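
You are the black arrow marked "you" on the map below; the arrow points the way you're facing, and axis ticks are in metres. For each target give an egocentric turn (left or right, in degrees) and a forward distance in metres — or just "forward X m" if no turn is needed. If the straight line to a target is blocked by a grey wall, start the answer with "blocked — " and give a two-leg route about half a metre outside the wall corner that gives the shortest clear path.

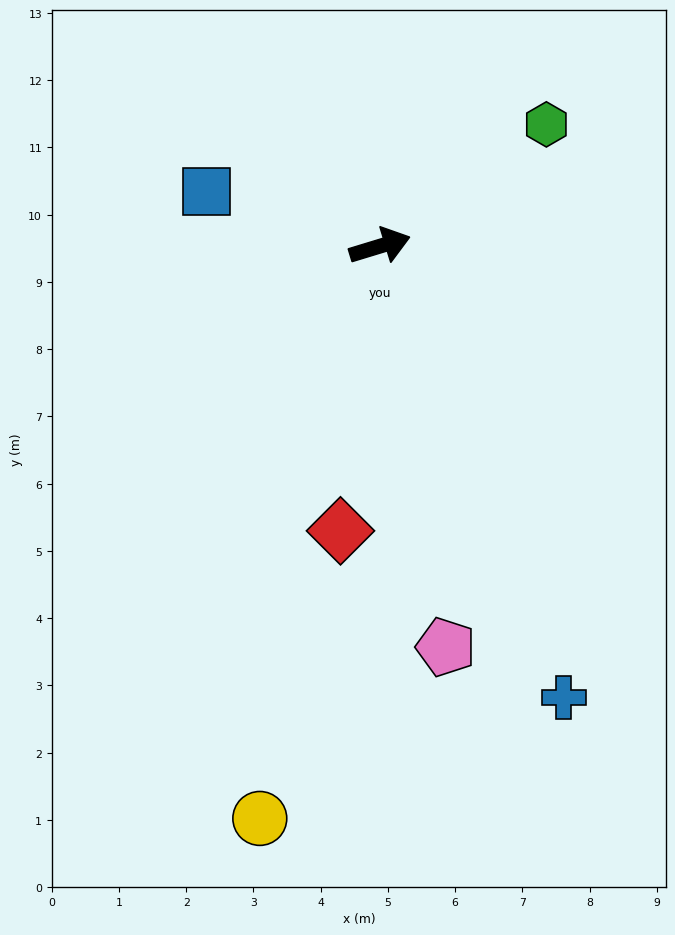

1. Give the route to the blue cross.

turn right 85°, forward 7.2 m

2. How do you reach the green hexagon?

turn left 19°, forward 3.1 m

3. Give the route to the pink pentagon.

turn right 98°, forward 6.0 m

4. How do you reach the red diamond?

turn right 115°, forward 4.3 m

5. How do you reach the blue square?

turn left 146°, forward 2.7 m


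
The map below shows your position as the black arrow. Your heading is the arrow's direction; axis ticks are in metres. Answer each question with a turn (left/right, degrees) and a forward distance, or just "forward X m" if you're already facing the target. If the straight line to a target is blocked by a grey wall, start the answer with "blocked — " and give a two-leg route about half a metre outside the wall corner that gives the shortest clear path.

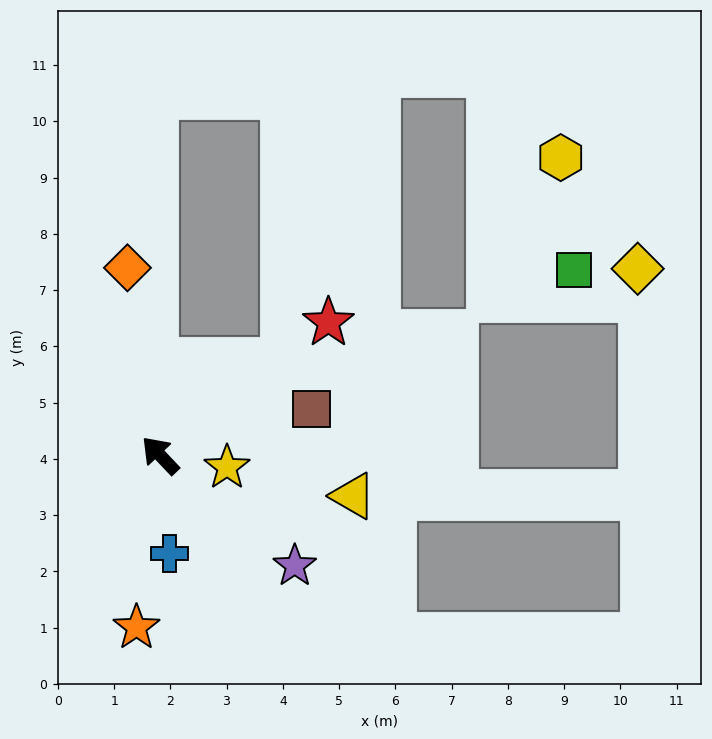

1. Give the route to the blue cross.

turn left 142°, forward 1.8 m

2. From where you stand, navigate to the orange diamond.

turn right 34°, forward 3.4 m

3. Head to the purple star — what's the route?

turn right 173°, forward 3.1 m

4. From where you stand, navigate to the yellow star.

turn right 144°, forward 1.2 m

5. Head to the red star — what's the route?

turn right 95°, forward 3.8 m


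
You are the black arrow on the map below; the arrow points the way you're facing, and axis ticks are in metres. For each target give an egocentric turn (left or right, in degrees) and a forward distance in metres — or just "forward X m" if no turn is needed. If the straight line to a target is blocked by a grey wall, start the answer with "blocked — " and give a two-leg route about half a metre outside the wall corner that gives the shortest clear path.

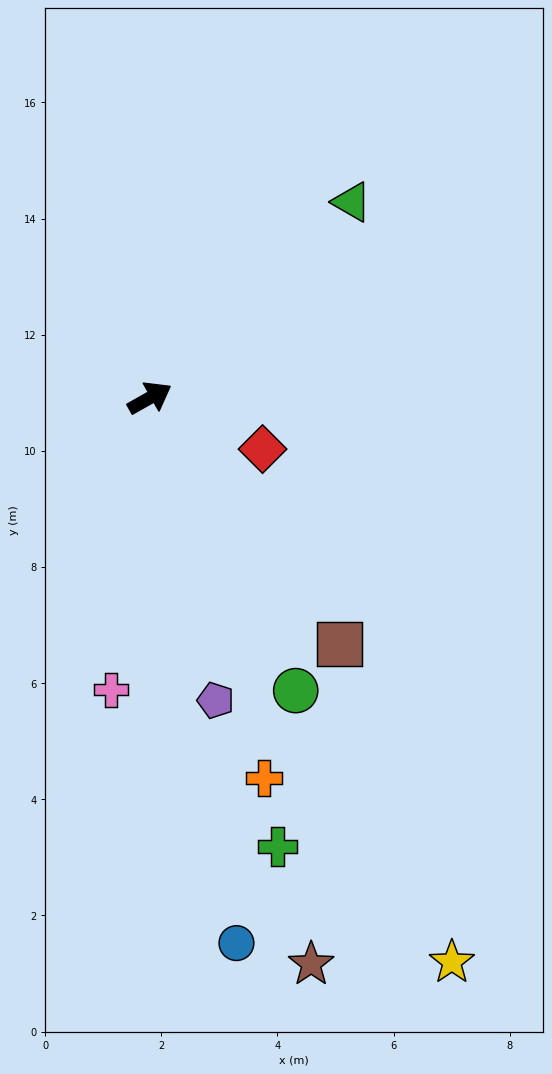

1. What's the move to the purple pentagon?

turn right 107°, forward 5.3 m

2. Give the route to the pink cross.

turn right 127°, forward 5.1 m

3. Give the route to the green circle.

turn right 93°, forward 5.6 m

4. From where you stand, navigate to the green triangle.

turn left 15°, forward 4.8 m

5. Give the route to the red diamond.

turn right 54°, forward 2.1 m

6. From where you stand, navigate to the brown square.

turn right 82°, forward 5.4 m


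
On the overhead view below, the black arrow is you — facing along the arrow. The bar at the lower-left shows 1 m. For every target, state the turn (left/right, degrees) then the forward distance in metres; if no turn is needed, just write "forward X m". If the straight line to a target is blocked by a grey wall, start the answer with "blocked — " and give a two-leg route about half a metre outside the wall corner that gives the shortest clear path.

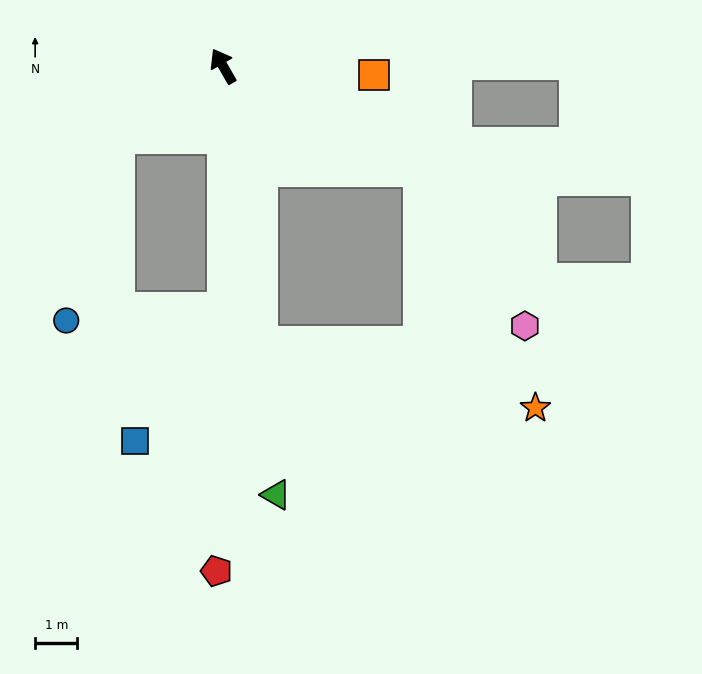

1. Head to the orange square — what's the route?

turn right 123°, forward 3.6 m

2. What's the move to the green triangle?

turn left 157°, forward 10.2 m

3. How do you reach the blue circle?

blocked — turn left 94°, forward 3.0 m, then turn left 41°, forward 4.5 m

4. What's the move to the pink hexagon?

blocked — turn right 147°, forward 5.3 m, then turn right 29°, forward 4.5 m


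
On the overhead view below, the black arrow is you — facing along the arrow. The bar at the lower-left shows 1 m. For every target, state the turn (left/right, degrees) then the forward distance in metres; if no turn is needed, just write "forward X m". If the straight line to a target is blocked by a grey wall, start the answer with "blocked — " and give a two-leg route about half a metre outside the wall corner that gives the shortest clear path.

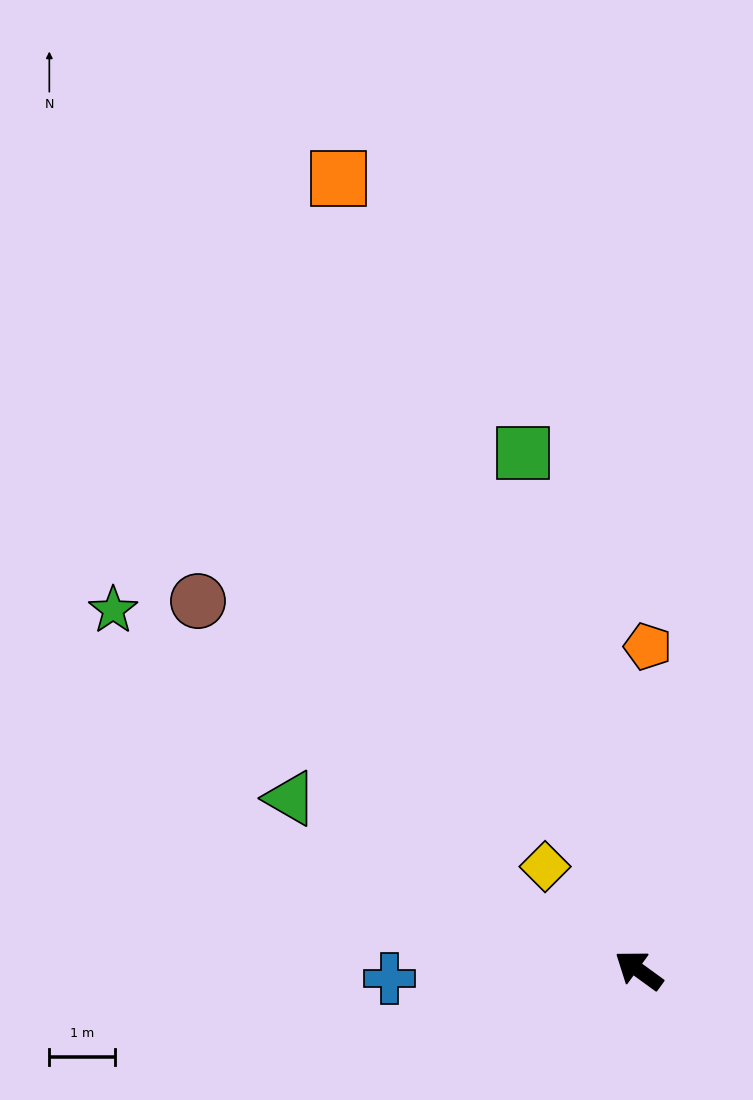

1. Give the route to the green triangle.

turn left 10°, forward 5.9 m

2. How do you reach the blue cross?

turn left 38°, forward 3.8 m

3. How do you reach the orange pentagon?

turn right 56°, forward 5.0 m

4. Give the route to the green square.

turn right 41°, forward 8.1 m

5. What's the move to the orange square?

turn right 33°, forward 13.0 m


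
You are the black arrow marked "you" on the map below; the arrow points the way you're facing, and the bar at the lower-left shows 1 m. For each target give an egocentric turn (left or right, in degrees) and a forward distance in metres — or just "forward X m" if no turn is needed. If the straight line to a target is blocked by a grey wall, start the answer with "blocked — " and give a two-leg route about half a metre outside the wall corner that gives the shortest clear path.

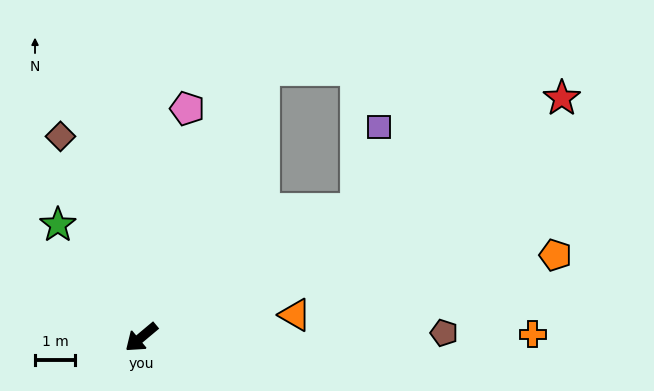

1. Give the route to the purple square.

blocked — turn left 171°, forward 6.3 m, then turn left 44°, forward 2.1 m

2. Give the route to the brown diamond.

turn right 108°, forward 5.4 m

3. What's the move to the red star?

turn left 170°, forward 12.1 m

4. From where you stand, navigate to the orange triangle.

turn left 148°, forward 3.9 m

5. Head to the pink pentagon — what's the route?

turn right 141°, forward 5.9 m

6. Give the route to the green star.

turn right 93°, forward 3.5 m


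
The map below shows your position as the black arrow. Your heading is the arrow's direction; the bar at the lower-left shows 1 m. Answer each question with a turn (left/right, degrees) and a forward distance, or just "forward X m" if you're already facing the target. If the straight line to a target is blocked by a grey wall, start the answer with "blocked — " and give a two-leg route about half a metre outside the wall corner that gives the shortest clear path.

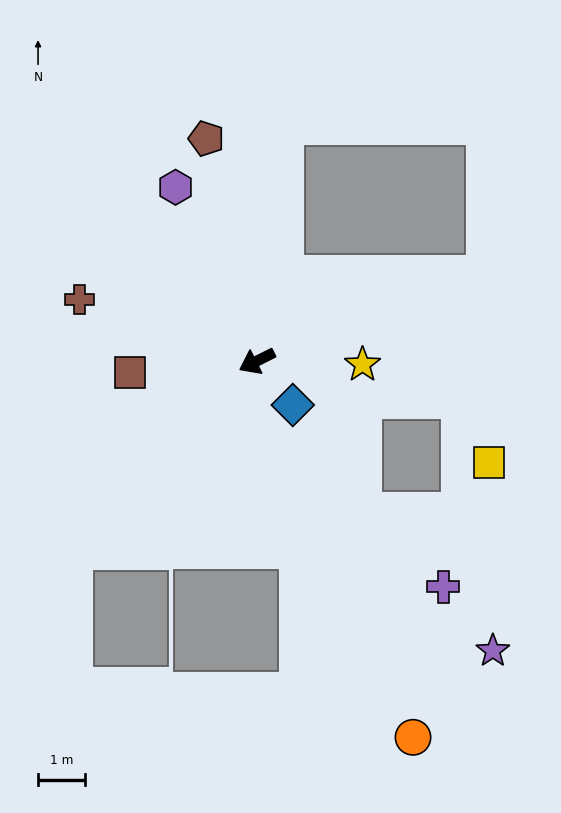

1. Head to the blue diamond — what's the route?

turn left 103°, forward 1.2 m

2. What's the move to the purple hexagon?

turn right 92°, forward 4.1 m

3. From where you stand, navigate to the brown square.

turn right 22°, forward 2.7 m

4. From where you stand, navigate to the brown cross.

turn right 46°, forward 4.0 m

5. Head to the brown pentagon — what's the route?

turn right 104°, forward 4.8 m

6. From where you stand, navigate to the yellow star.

turn left 151°, forward 2.2 m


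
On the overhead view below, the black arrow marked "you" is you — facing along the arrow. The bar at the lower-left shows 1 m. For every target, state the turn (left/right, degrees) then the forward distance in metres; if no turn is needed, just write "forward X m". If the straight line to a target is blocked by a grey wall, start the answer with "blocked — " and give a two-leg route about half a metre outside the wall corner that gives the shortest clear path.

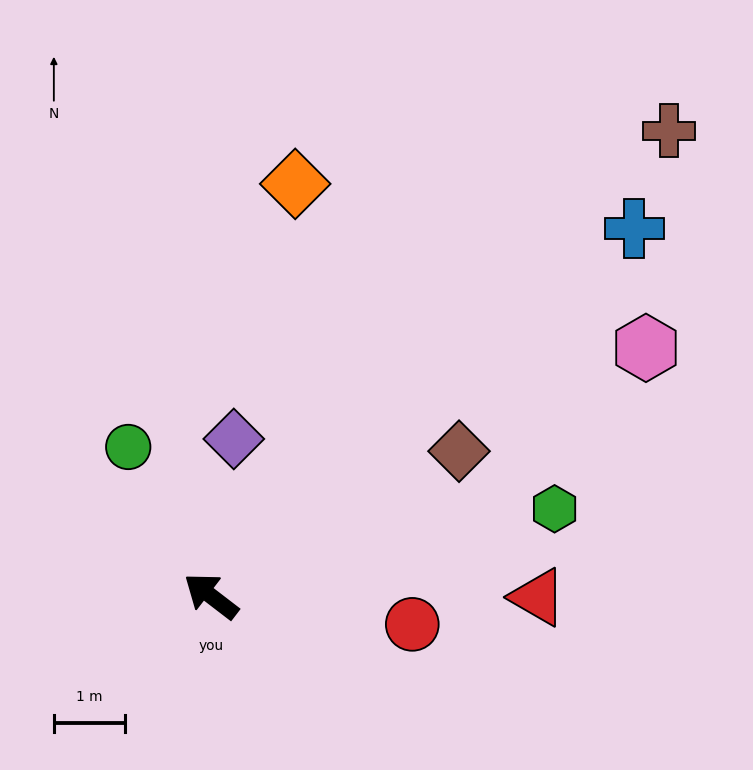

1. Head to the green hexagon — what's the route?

turn right 128°, forward 5.0 m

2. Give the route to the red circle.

turn right 151°, forward 2.8 m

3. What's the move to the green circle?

turn right 23°, forward 2.4 m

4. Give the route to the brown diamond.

turn right 112°, forward 4.0 m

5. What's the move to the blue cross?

turn right 102°, forward 7.9 m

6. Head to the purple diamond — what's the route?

turn right 61°, forward 2.2 m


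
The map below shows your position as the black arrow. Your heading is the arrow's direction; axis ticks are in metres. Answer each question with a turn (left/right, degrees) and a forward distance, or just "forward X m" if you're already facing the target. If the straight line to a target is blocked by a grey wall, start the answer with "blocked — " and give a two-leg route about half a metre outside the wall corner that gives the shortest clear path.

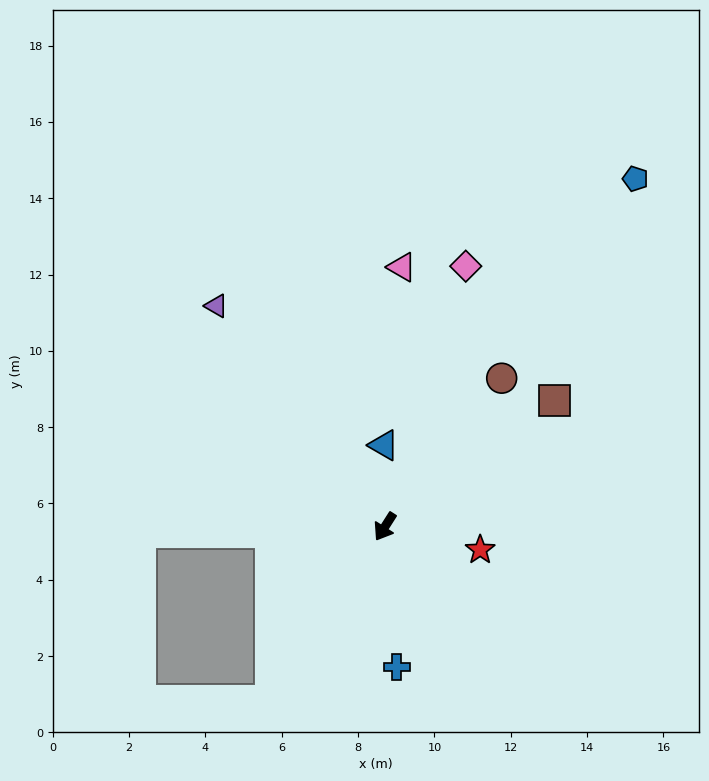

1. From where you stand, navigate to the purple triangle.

turn right 110°, forward 7.3 m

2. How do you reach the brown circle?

turn left 174°, forward 4.9 m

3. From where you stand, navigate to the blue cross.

turn left 37°, forward 3.7 m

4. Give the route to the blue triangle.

turn right 147°, forward 2.1 m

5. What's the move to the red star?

turn left 109°, forward 2.6 m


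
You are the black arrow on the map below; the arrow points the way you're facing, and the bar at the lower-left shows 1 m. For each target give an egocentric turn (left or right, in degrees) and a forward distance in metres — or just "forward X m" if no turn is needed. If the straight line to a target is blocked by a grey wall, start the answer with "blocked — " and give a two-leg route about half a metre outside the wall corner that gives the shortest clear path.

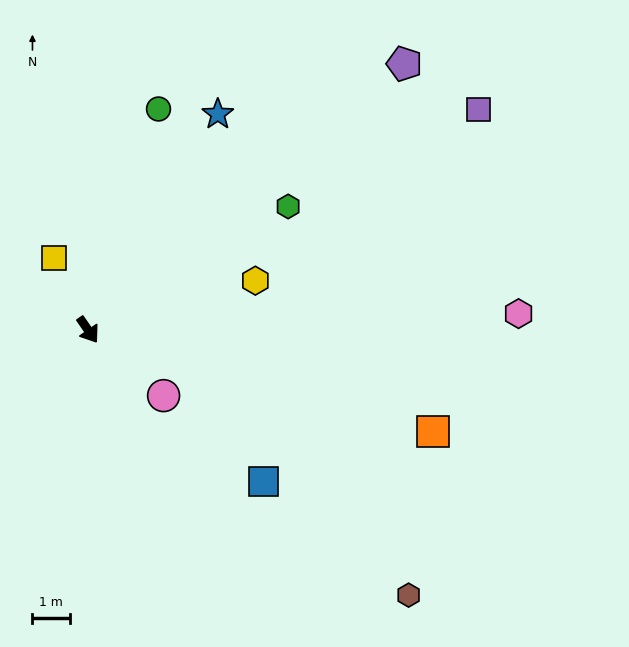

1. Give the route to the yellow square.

turn left 171°, forward 2.1 m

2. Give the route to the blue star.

turn left 114°, forward 6.7 m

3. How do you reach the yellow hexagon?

turn left 72°, forward 4.6 m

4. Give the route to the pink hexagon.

turn left 58°, forward 11.5 m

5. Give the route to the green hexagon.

turn left 87°, forward 6.3 m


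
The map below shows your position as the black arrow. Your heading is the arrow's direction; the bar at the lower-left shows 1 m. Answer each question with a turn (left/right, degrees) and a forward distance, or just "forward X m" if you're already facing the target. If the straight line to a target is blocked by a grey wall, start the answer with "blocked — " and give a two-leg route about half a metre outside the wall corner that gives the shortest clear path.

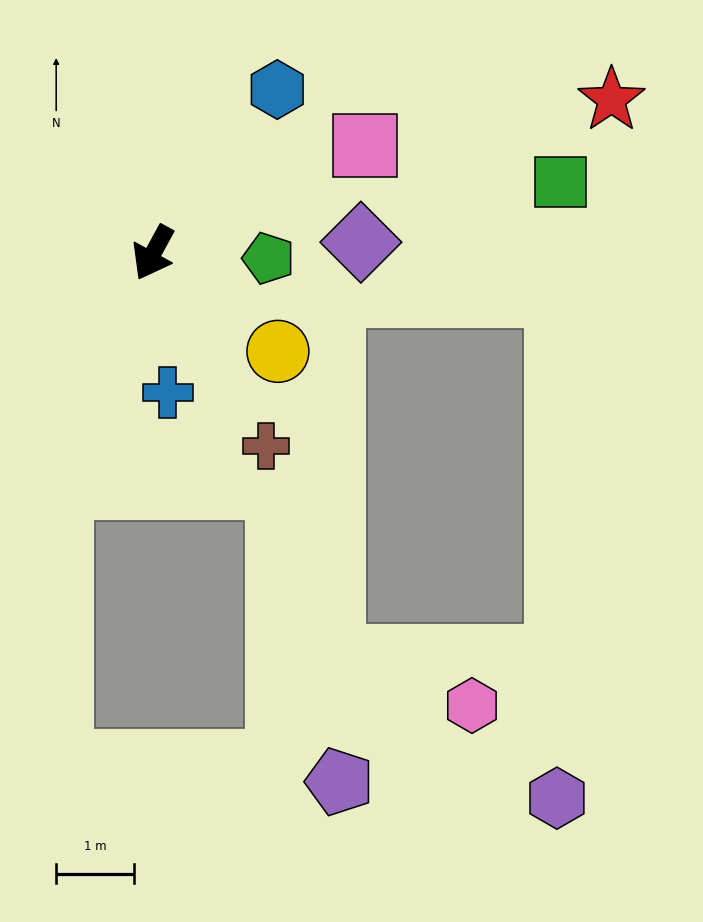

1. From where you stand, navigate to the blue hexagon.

turn left 171°, forward 2.6 m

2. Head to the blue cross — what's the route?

turn left 35°, forward 1.8 m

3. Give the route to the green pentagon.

turn left 116°, forward 1.5 m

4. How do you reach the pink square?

turn left 146°, forward 3.0 m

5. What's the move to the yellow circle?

turn left 80°, forward 2.0 m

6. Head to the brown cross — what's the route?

turn left 59°, forward 2.9 m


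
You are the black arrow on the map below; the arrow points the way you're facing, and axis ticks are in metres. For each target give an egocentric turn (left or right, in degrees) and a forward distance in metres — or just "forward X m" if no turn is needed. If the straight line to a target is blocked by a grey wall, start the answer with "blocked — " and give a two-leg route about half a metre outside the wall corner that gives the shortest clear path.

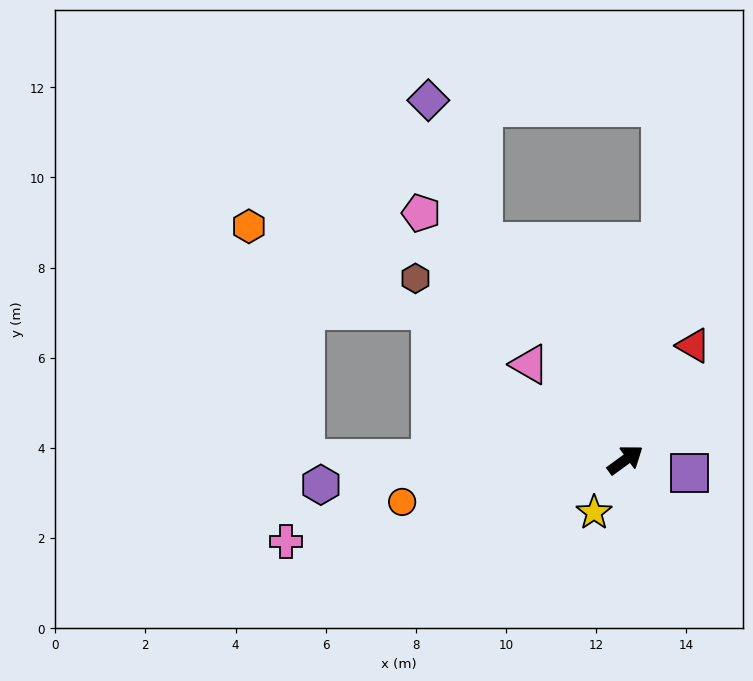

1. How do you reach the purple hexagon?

turn left 149°, forward 6.8 m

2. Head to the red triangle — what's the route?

turn left 23°, forward 3.0 m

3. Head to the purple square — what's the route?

turn right 48°, forward 1.5 m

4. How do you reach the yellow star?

turn right 157°, forward 1.4 m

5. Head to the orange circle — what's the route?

turn left 155°, forward 5.0 m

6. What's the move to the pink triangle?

turn left 99°, forward 3.0 m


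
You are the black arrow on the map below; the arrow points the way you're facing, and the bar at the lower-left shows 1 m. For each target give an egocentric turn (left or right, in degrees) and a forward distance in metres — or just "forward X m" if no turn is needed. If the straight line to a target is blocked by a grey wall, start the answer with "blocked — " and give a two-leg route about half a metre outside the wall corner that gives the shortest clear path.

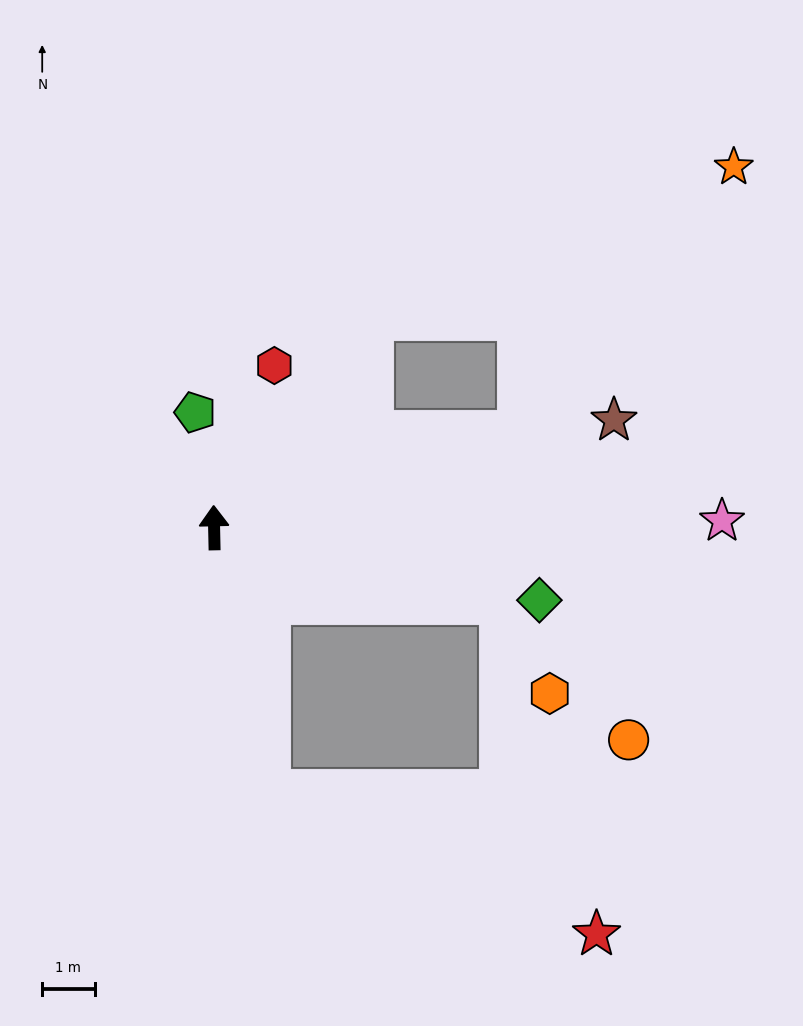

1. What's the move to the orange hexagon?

blocked — turn right 106°, forward 5.7 m, then turn right 48°, forward 2.0 m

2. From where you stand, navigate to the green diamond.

turn right 104°, forward 6.4 m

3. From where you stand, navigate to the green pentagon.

turn left 8°, forward 2.2 m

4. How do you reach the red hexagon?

turn right 22°, forward 3.3 m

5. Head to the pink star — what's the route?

turn right 90°, forward 9.7 m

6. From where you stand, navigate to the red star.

blocked — turn right 170°, forward 5.2 m, then turn left 55°, forward 6.8 m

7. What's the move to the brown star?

turn right 76°, forward 7.9 m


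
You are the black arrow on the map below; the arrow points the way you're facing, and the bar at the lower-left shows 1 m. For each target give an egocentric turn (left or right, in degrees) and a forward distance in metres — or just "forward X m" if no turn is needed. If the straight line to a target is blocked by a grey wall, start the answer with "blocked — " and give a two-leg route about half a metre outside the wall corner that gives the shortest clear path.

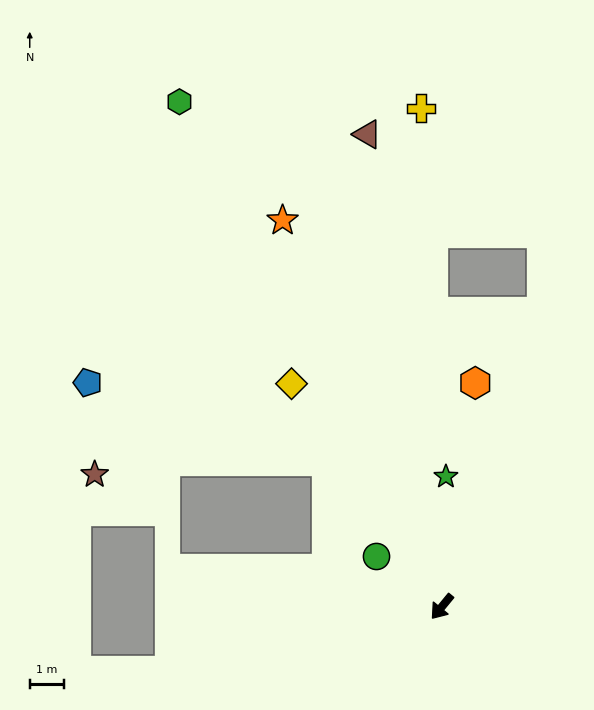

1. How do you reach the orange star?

turn right 118°, forward 12.1 m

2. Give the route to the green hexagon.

turn right 113°, forward 16.4 m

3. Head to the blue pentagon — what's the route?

blocked — turn right 102°, forward 5.4 m, then turn left 33°, forward 7.3 m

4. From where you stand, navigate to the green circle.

turn right 88°, forward 2.4 m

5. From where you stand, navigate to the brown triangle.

turn right 132°, forward 13.8 m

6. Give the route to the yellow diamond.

turn right 107°, forward 7.8 m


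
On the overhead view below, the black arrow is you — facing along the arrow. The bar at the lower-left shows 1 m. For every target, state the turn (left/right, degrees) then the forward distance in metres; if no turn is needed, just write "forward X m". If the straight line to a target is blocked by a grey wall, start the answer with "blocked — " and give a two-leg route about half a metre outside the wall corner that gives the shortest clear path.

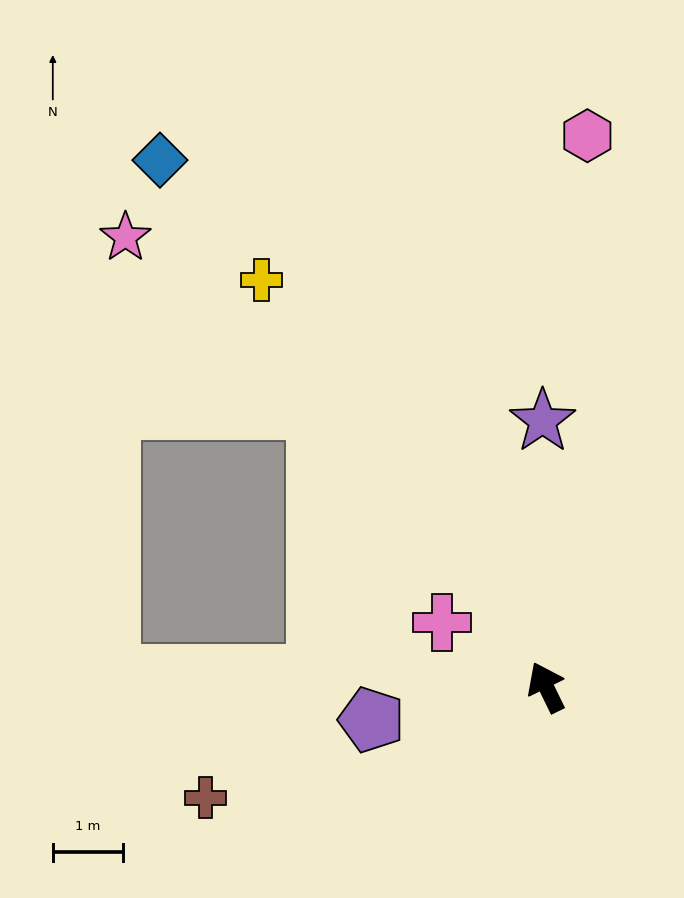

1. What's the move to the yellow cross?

turn left 9°, forward 7.1 m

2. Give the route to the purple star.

turn right 25°, forward 3.8 m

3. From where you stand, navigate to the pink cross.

turn left 32°, forward 1.7 m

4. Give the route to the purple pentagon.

turn left 75°, forward 2.5 m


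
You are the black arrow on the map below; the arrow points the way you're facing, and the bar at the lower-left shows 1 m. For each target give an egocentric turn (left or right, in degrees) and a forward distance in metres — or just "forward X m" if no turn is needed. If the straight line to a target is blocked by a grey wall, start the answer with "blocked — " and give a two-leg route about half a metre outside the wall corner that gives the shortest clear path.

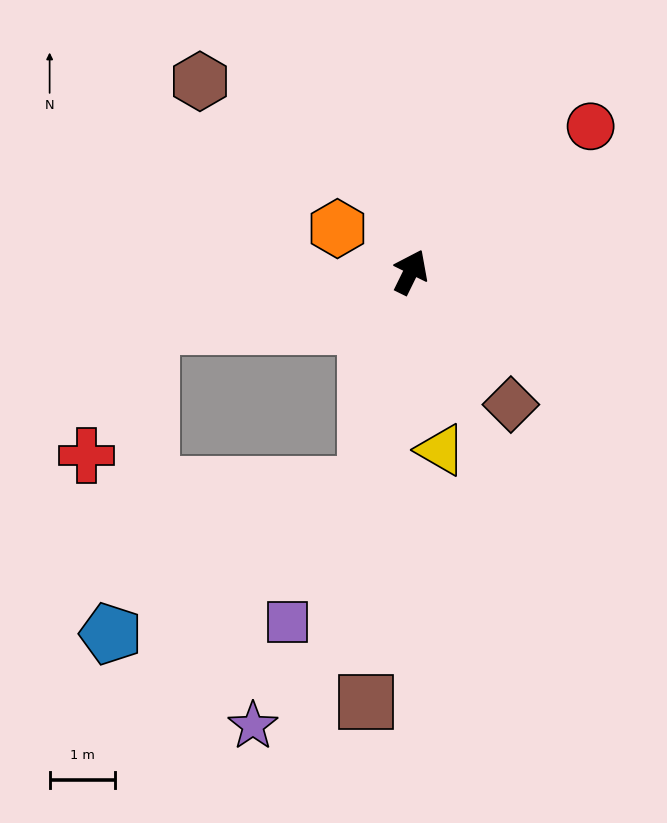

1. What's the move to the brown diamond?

turn right 117°, forward 2.5 m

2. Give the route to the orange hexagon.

turn left 86°, forward 1.3 m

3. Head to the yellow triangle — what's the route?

turn right 144°, forward 2.8 m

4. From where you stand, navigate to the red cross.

blocked — turn left 128°, forward 4.0 m, then turn left 51°, forward 2.2 m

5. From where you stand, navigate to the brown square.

turn right 160°, forward 6.6 m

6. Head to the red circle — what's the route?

turn right 25°, forward 3.5 m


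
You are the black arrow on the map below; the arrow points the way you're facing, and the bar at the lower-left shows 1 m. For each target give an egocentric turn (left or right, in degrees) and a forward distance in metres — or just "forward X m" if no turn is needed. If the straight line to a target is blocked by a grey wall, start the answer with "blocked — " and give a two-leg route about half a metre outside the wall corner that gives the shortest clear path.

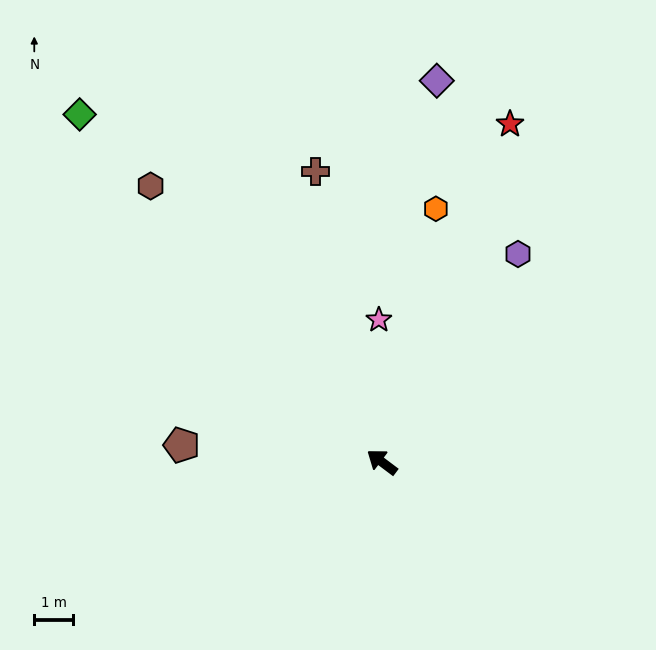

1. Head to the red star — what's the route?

turn right 74°, forward 9.3 m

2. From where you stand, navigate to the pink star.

turn right 52°, forward 3.6 m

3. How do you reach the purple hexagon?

turn right 86°, forward 6.4 m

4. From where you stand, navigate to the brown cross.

turn right 40°, forward 7.6 m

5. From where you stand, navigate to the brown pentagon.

turn left 32°, forward 5.1 m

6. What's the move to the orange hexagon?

turn right 65°, forward 6.6 m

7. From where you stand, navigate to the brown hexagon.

turn right 13°, forward 9.2 m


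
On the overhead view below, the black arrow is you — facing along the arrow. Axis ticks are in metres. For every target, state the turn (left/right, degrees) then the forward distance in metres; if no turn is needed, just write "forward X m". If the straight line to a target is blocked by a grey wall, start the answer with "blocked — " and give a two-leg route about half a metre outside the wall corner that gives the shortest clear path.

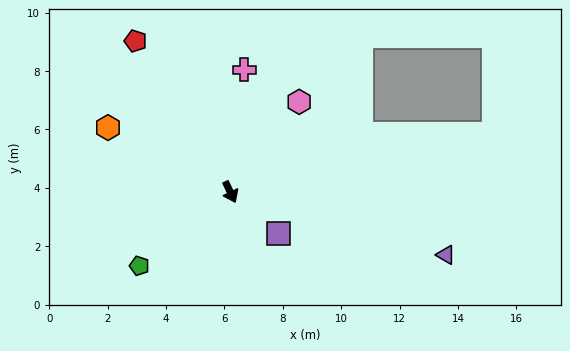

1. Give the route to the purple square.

turn left 23°, forward 2.2 m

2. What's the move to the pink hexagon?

turn left 117°, forward 3.9 m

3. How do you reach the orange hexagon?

turn right 143°, forward 4.7 m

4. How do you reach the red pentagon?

turn right 173°, forward 6.1 m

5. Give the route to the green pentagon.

turn right 76°, forward 4.0 m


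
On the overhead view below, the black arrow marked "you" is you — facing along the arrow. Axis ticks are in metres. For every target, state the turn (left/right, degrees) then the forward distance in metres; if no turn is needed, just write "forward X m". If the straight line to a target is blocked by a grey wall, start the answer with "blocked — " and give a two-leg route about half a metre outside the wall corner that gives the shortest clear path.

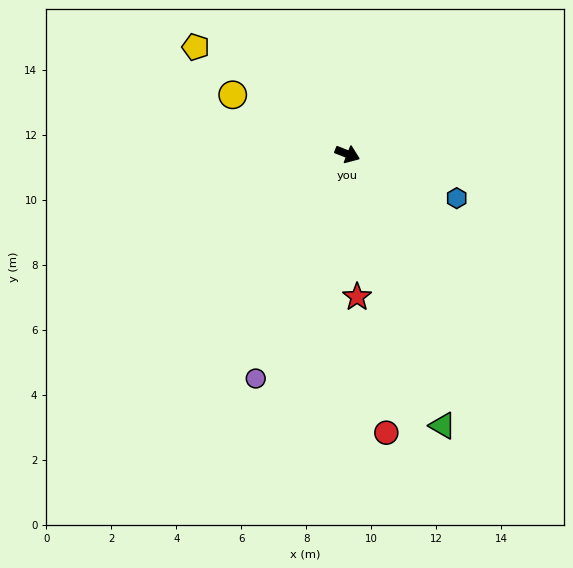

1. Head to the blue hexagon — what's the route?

forward 3.6 m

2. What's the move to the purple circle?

turn right 91°, forward 7.5 m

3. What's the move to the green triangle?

turn right 49°, forward 8.8 m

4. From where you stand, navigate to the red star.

turn right 65°, forward 4.4 m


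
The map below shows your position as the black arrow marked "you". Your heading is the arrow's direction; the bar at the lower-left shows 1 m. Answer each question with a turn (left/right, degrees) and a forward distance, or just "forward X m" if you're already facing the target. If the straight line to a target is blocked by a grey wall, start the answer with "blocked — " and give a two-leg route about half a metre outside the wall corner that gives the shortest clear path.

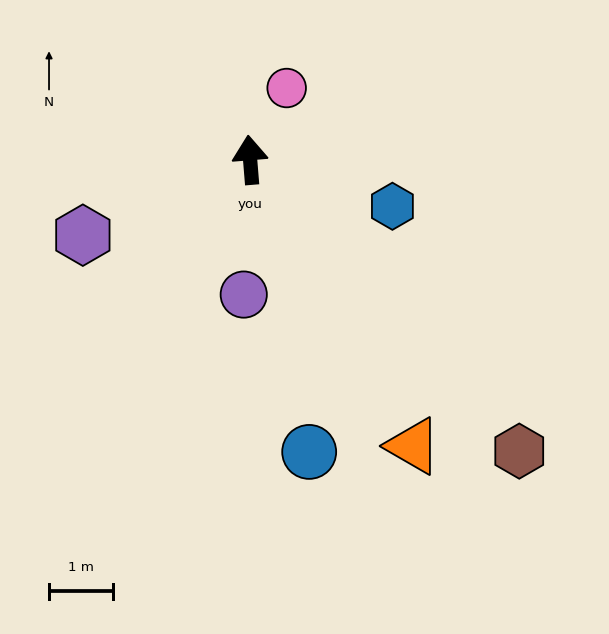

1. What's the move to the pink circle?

turn right 32°, forward 1.3 m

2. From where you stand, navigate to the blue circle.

turn right 173°, forward 4.7 m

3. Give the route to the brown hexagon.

turn right 142°, forward 6.2 m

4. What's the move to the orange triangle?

turn right 155°, forward 5.2 m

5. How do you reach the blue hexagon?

turn right 113°, forward 2.3 m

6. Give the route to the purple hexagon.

turn left 110°, forward 2.9 m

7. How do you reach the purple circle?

turn left 173°, forward 2.1 m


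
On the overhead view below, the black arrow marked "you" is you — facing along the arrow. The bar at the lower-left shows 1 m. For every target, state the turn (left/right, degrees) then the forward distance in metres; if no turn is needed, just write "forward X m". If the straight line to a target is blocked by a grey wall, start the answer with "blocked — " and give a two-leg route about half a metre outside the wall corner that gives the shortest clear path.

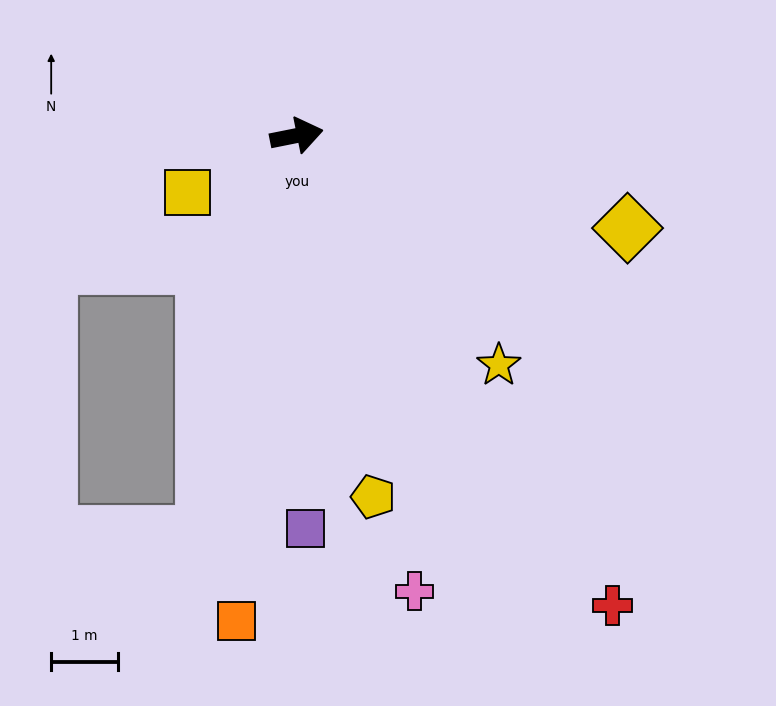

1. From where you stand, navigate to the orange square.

turn right 108°, forward 7.3 m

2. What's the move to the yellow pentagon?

turn right 89°, forward 5.5 m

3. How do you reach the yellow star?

turn right 60°, forward 4.6 m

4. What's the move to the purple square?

turn right 100°, forward 5.9 m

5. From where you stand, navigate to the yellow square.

turn right 164°, forward 1.8 m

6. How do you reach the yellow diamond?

turn right 27°, forward 5.1 m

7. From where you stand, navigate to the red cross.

turn right 67°, forward 8.5 m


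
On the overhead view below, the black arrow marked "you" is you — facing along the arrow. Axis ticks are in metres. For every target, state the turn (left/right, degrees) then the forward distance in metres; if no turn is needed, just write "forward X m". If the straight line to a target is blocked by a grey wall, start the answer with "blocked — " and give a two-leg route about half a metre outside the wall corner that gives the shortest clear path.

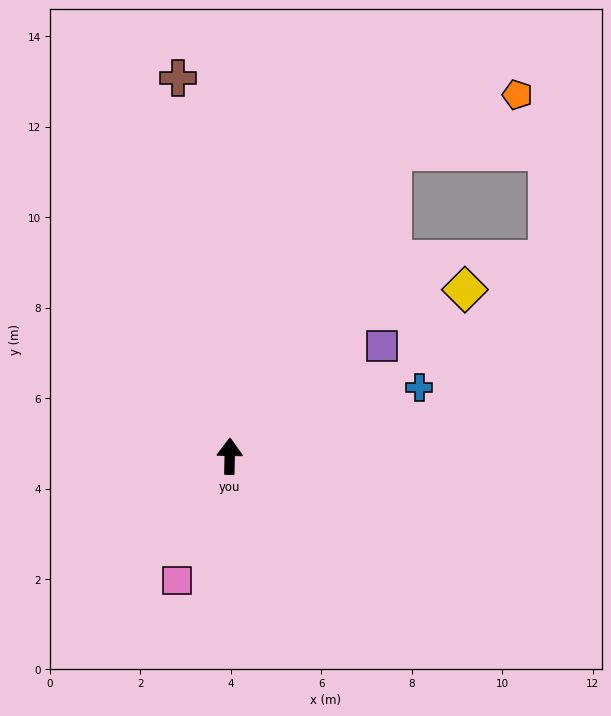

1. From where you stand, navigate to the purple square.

turn right 53°, forward 4.2 m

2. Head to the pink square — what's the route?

turn left 158°, forward 3.0 m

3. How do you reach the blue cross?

turn right 69°, forward 4.5 m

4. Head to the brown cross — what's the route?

turn left 9°, forward 8.4 m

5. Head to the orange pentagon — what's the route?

blocked — turn right 27°, forward 7.6 m, then turn right 37°, forward 3.0 m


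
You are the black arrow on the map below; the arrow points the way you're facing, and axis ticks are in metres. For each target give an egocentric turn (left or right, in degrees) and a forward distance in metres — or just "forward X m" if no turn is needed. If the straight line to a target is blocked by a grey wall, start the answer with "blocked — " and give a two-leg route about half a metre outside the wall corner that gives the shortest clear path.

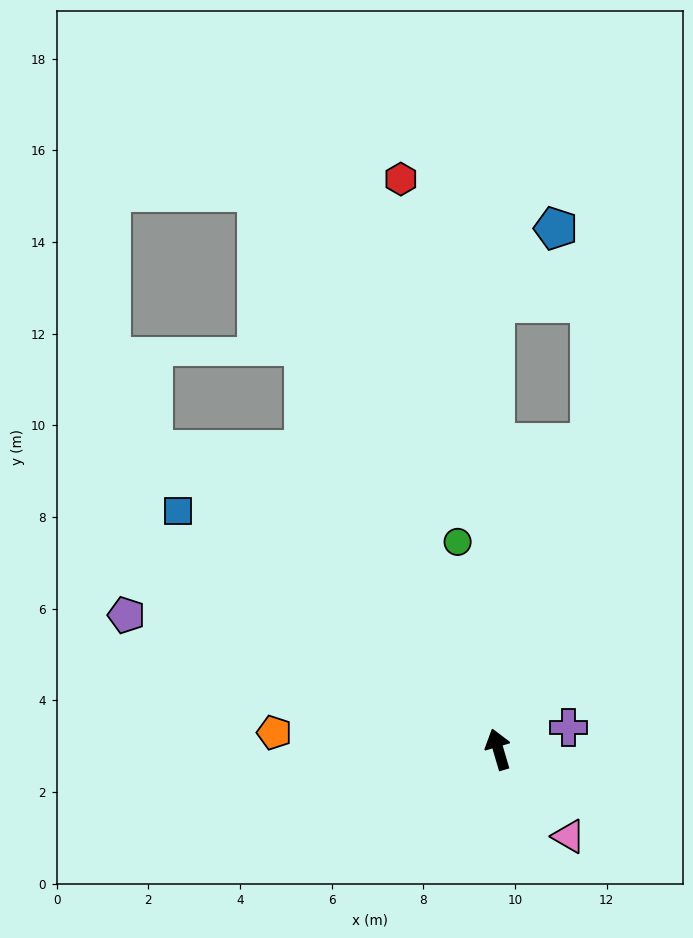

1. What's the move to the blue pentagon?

blocked — turn right 16°, forward 9.7 m, then turn right 39°, forward 2.1 m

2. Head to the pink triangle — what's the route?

turn right 157°, forward 2.4 m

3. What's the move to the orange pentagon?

turn left 69°, forward 4.9 m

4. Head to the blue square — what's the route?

turn left 37°, forward 8.7 m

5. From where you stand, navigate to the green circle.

turn right 5°, forward 4.6 m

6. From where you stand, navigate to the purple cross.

turn right 89°, forward 1.6 m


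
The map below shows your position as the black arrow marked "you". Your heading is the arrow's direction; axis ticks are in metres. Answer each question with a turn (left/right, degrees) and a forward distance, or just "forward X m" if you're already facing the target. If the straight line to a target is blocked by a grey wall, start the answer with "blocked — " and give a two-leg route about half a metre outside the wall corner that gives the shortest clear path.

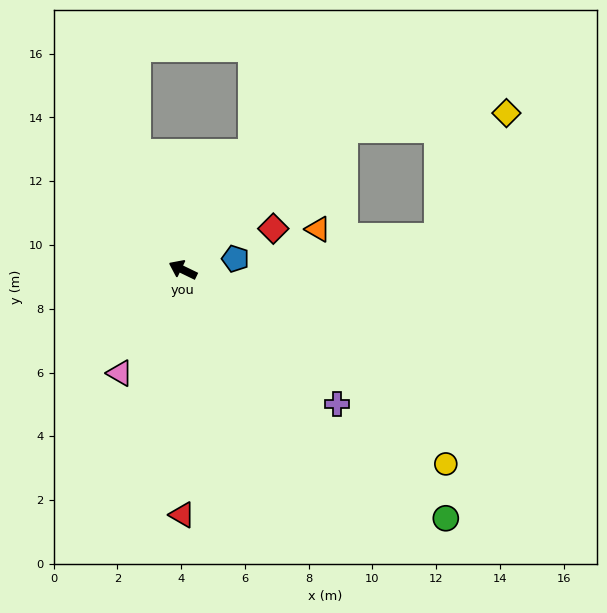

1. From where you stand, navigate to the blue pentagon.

turn right 142°, forward 1.7 m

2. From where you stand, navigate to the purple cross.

turn left 165°, forward 6.4 m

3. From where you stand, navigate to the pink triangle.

turn left 84°, forward 3.8 m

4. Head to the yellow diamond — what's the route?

blocked — turn right 113°, forward 6.7 m, then turn right 35°, forward 5.1 m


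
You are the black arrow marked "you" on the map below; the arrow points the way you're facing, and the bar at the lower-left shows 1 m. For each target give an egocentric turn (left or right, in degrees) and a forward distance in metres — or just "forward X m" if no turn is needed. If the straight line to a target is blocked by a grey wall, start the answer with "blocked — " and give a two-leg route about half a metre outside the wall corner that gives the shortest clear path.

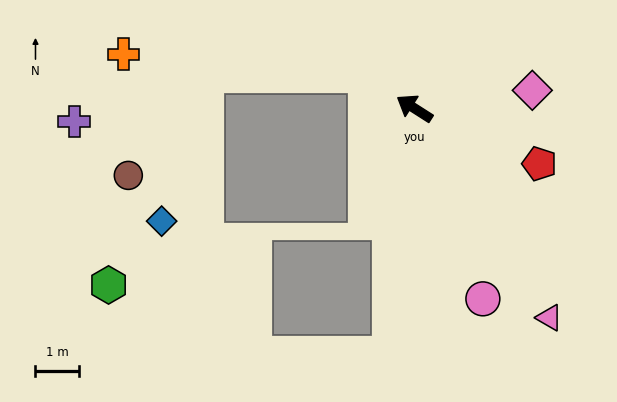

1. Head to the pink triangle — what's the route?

turn left 155°, forward 5.7 m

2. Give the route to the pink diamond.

turn right 139°, forward 2.7 m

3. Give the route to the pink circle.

turn left 142°, forward 4.6 m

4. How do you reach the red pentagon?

turn right 171°, forward 3.1 m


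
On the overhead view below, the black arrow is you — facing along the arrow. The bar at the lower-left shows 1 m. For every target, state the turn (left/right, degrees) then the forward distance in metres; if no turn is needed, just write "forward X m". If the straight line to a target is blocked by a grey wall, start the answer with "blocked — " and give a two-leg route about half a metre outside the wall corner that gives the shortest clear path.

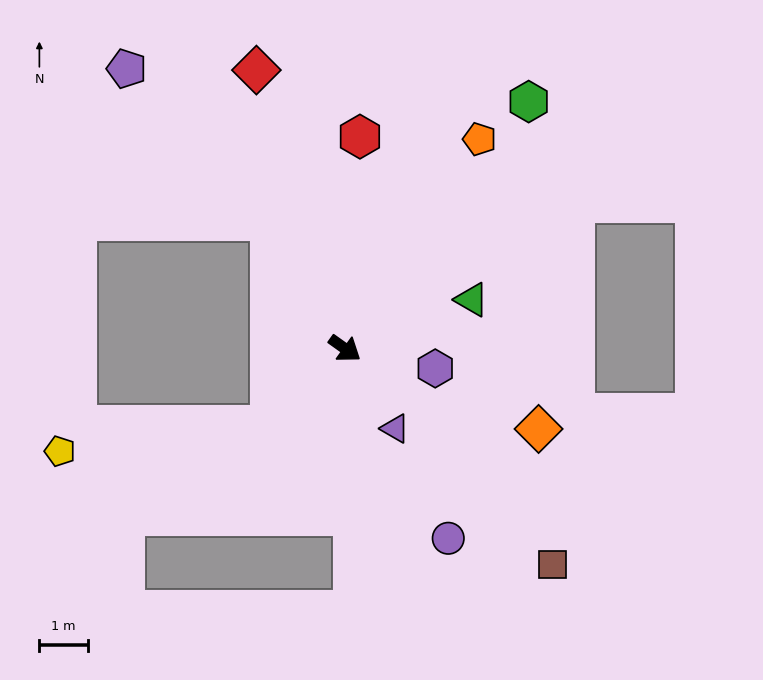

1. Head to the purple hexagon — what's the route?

turn left 23°, forward 1.9 m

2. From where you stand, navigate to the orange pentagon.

turn left 93°, forward 5.1 m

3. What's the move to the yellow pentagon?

blocked — turn right 98°, forward 2.2 m, then turn right 40°, forward 4.4 m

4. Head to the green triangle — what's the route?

turn left 57°, forward 2.8 m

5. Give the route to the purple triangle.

turn right 22°, forward 1.9 m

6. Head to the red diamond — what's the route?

turn left 143°, forward 6.0 m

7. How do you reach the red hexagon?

turn left 121°, forward 4.4 m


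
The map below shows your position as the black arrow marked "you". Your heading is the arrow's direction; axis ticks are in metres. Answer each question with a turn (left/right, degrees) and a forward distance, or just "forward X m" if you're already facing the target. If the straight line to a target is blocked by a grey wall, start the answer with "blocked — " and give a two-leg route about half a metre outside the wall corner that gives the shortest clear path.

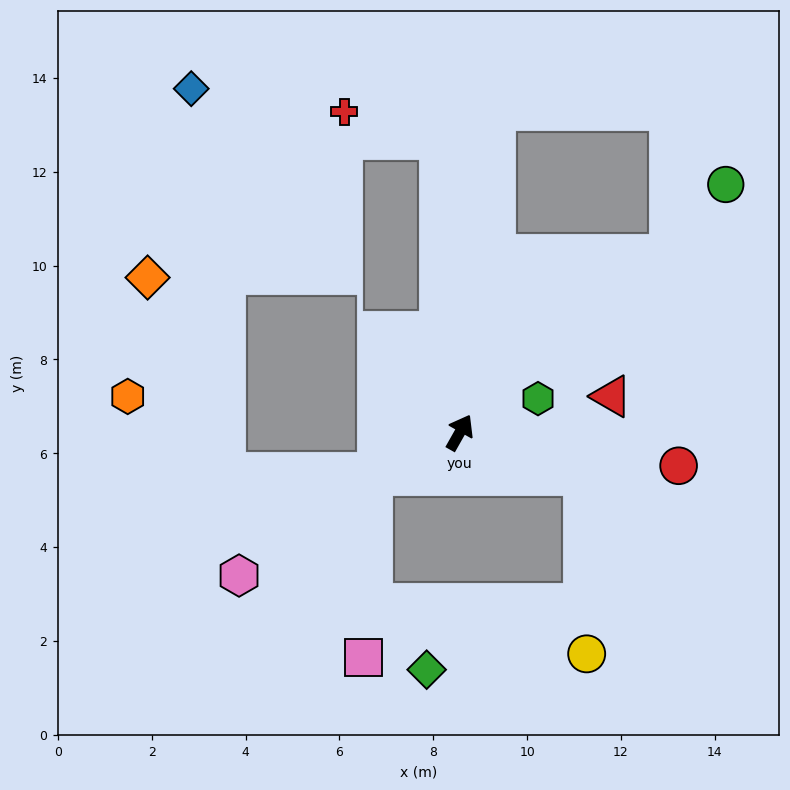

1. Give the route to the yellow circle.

blocked — turn right 80°, forward 2.8 m, then turn right 69°, forward 3.8 m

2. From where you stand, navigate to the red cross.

blocked — turn left 34°, forward 6.3 m, then turn left 69°, forward 2.1 m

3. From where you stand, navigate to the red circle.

turn right 69°, forward 4.7 m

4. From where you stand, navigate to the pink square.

blocked — turn left 146°, forward 2.1 m, then turn left 60°, forward 3.9 m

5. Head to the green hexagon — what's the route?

turn right 37°, forward 1.8 m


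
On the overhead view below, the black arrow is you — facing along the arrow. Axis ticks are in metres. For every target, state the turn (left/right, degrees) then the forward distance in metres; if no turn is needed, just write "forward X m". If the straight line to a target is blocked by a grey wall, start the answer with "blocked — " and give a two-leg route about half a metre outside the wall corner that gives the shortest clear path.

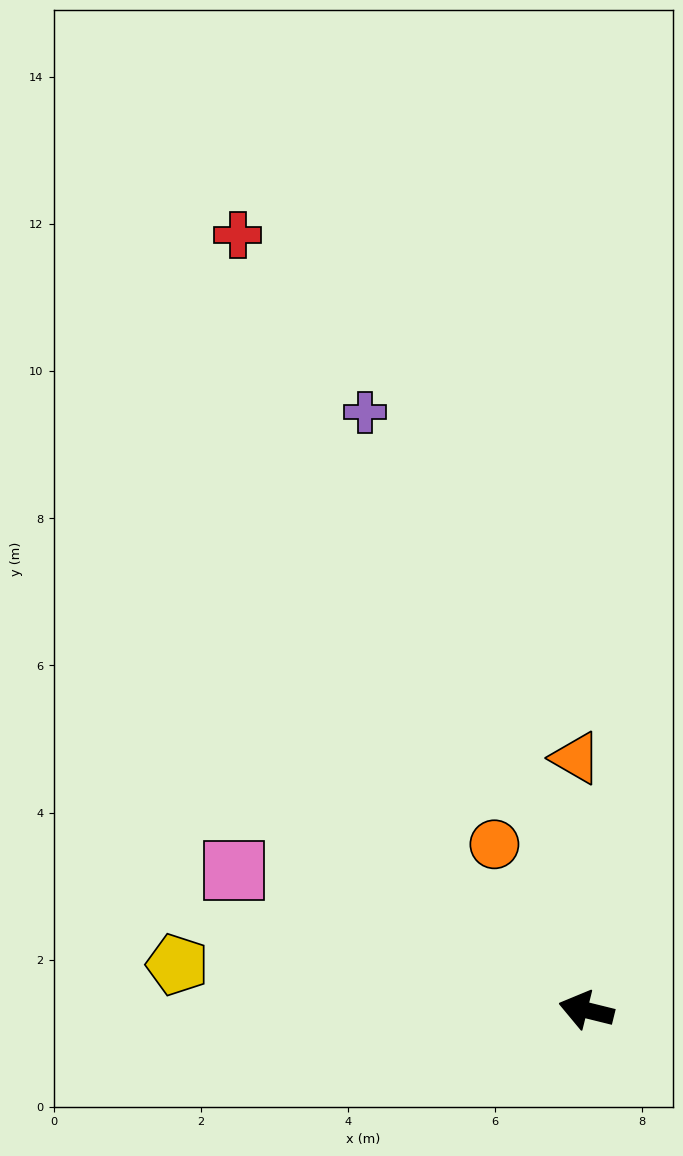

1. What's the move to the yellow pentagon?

turn left 8°, forward 5.6 m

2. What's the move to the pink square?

turn right 8°, forward 5.1 m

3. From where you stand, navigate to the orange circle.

turn right 47°, forward 2.6 m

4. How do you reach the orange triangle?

turn right 74°, forward 3.4 m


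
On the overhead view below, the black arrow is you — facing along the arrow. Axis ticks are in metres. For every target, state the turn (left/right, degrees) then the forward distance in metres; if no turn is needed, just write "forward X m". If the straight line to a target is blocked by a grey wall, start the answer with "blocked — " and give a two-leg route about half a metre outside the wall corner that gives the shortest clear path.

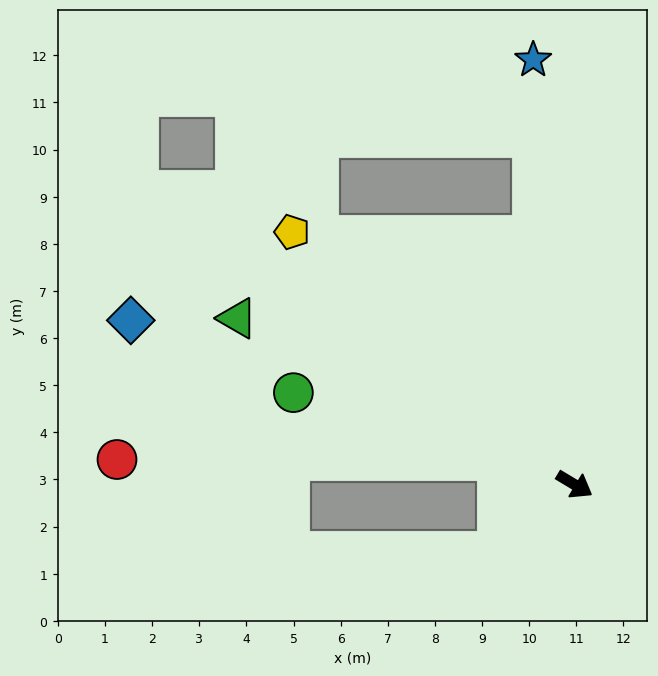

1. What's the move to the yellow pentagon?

turn left 169°, forward 8.0 m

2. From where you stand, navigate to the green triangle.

turn right 175°, forward 8.0 m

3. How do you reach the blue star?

turn left 127°, forward 9.1 m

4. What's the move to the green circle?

turn right 167°, forward 6.3 m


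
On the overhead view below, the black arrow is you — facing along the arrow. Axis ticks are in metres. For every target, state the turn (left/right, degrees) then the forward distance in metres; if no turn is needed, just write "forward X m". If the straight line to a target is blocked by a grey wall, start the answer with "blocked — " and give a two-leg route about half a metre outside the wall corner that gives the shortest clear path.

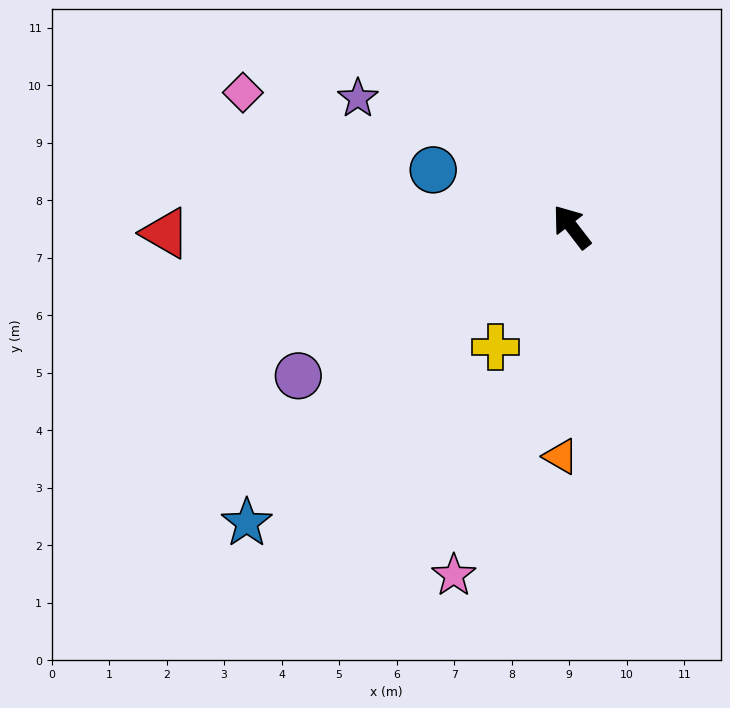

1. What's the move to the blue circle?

turn left 30°, forward 2.6 m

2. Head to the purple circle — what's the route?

turn left 81°, forward 5.4 m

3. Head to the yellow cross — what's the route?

turn left 110°, forward 2.5 m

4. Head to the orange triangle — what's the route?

turn left 140°, forward 4.0 m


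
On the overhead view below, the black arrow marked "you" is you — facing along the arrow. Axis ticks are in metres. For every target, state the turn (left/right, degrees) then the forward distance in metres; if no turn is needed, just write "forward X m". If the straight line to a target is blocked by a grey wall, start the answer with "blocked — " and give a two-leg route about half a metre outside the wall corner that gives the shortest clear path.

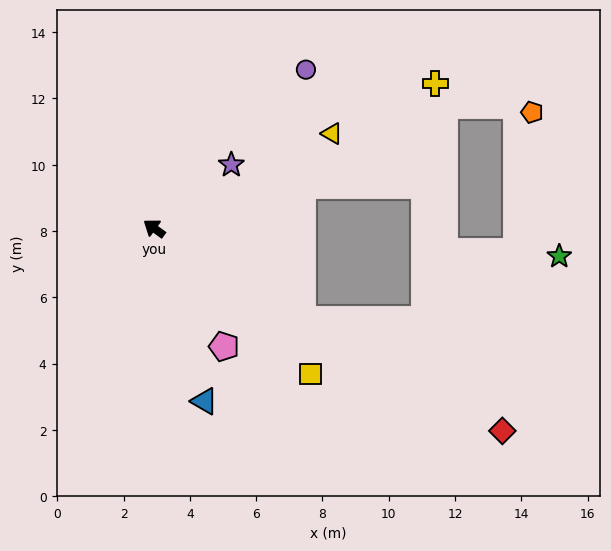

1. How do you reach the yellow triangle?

turn right 116°, forward 6.1 m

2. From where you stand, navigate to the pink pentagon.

turn left 157°, forward 4.1 m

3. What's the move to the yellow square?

turn left 173°, forward 6.5 m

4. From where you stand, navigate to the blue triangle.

turn left 142°, forward 5.4 m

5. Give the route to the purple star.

turn right 105°, forward 3.0 m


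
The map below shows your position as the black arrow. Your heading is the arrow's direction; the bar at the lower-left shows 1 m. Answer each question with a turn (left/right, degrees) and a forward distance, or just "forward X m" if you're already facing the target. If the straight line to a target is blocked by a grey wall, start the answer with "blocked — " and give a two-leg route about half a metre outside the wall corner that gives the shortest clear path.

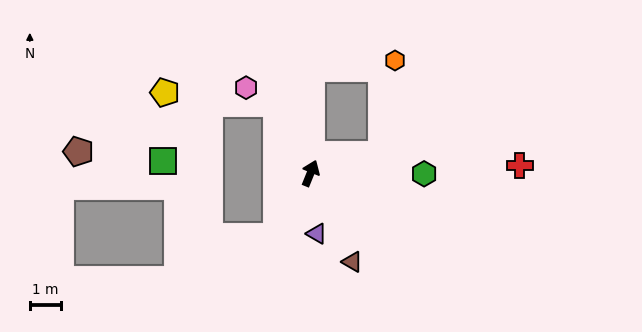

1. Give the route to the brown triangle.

turn right 133°, forward 3.1 m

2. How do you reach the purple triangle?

turn right 152°, forward 1.9 m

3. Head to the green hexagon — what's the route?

turn right 68°, forward 3.6 m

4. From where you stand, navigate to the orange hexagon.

blocked — turn right 53°, forward 2.3 m, then turn left 67°, forward 3.0 m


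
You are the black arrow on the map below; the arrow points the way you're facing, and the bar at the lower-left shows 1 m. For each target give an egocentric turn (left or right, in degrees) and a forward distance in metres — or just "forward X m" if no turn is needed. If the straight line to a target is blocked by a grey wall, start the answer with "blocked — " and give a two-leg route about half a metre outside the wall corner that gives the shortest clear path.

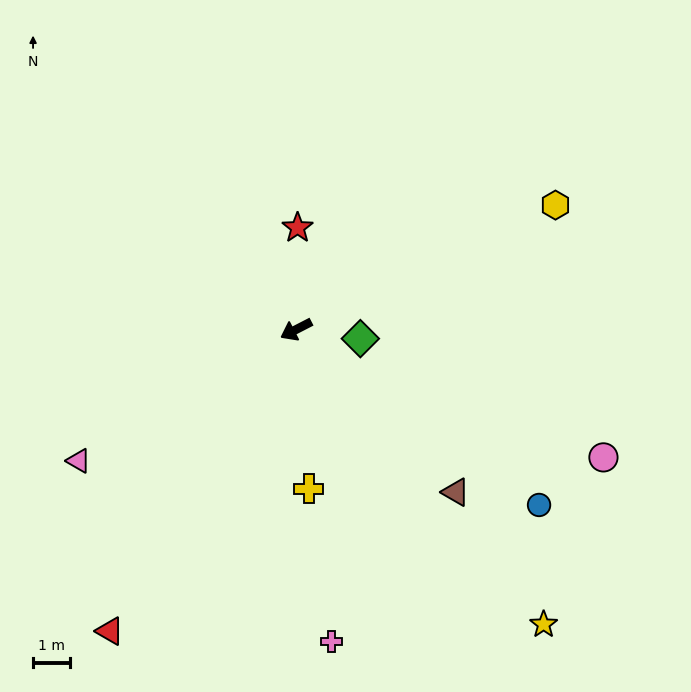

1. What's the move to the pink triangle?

turn left 4°, forward 7.0 m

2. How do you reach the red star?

turn right 118°, forward 2.8 m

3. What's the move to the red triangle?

turn left 31°, forward 9.7 m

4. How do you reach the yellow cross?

turn left 67°, forward 4.4 m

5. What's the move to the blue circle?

turn left 117°, forward 8.2 m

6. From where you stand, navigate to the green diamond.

turn left 145°, forward 1.8 m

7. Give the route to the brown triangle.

turn left 107°, forward 6.2 m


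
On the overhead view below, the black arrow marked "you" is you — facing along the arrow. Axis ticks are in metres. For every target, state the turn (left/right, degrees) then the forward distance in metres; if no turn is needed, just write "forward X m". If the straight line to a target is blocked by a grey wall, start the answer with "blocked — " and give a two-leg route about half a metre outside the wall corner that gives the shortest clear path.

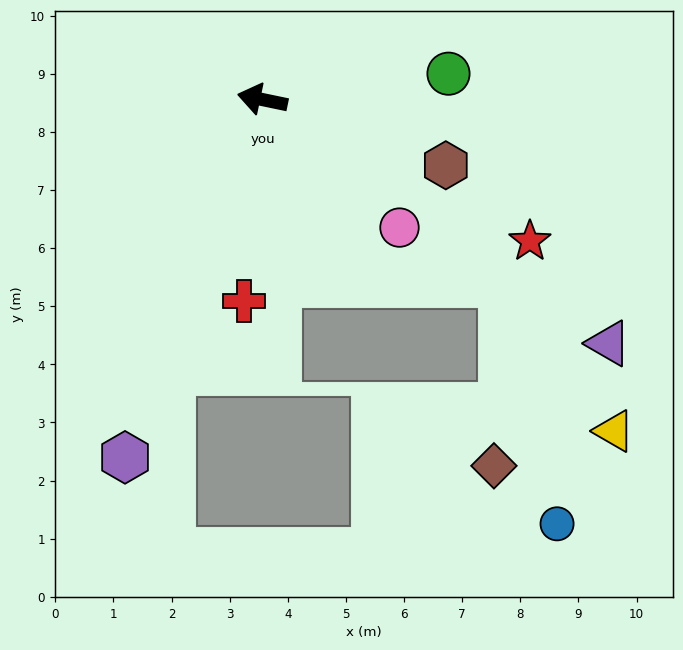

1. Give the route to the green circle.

turn right 160°, forward 3.2 m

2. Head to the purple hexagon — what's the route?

turn left 81°, forward 6.6 m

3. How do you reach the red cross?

turn left 96°, forward 3.5 m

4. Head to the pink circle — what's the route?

turn left 149°, forward 3.2 m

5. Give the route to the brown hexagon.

turn left 172°, forward 3.3 m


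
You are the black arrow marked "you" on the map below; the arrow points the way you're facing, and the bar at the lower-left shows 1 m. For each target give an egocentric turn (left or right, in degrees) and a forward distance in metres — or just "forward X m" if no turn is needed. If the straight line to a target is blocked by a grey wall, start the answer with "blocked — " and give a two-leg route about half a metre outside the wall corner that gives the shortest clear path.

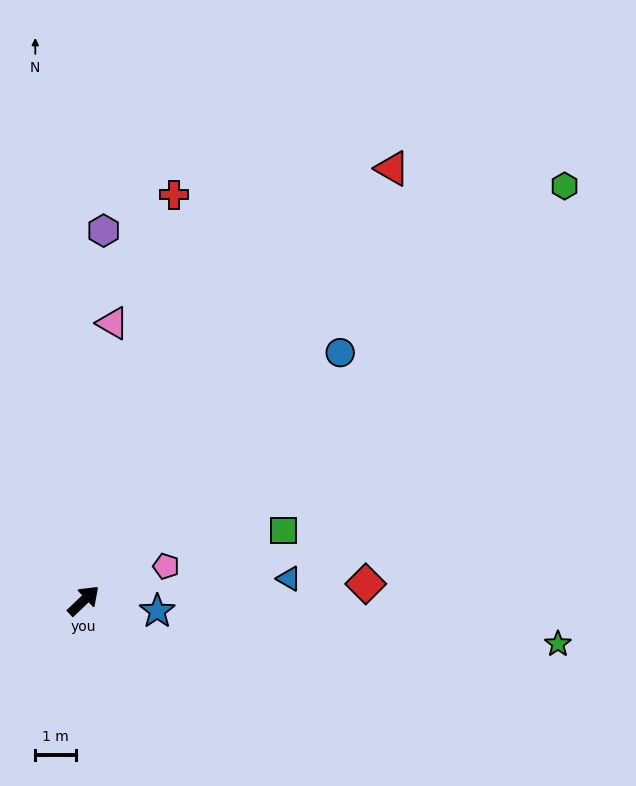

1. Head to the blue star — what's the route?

turn right 52°, forward 1.8 m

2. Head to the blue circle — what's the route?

forward 8.8 m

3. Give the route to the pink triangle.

turn left 41°, forward 6.9 m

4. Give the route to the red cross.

turn left 34°, forward 10.3 m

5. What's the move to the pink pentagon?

turn right 21°, forward 2.2 m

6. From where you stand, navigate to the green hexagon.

turn right 3°, forward 15.7 m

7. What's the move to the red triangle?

turn left 11°, forward 13.2 m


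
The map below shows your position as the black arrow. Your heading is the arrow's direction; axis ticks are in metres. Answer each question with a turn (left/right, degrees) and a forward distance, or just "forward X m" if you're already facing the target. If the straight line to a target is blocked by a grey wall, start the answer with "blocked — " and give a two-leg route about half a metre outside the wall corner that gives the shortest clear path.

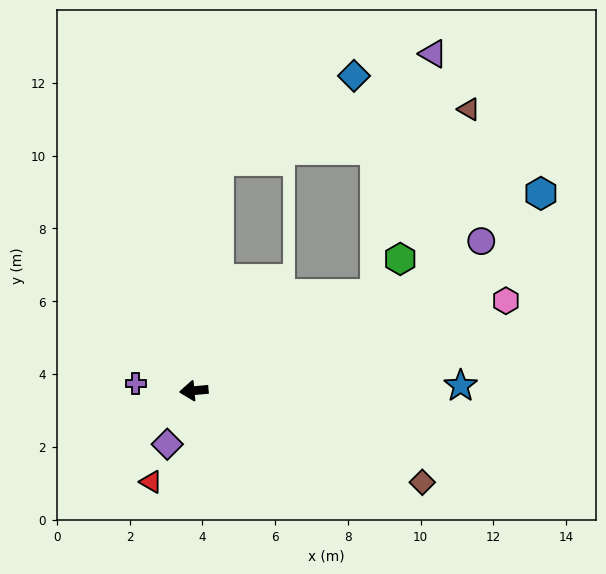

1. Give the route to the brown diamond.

turn left 153°, forward 6.8 m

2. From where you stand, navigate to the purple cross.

turn right 12°, forward 1.6 m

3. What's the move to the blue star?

turn left 176°, forward 7.3 m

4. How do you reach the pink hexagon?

turn right 169°, forward 8.9 m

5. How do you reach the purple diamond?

turn left 58°, forward 1.6 m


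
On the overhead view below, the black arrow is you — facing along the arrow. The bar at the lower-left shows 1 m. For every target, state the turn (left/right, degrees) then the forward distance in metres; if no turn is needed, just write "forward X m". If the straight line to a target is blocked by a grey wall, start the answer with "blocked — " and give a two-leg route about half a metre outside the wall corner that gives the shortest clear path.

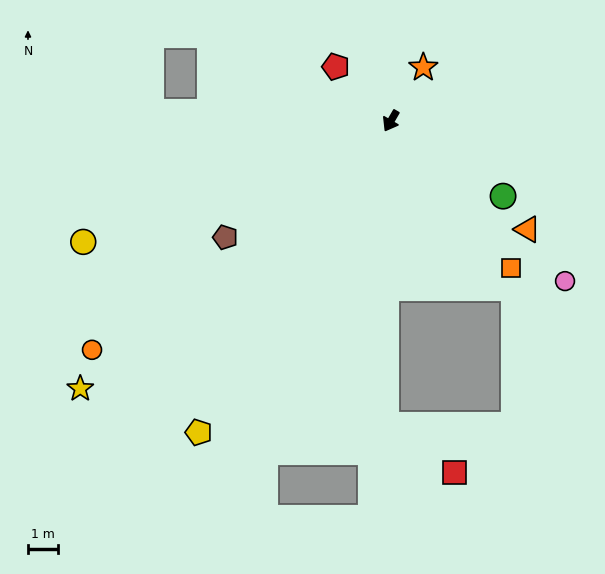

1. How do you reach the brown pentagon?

turn right 25°, forward 6.7 m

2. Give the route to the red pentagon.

turn right 104°, forward 2.6 m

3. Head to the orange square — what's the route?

turn left 69°, forward 6.3 m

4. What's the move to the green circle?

turn left 86°, forward 4.5 m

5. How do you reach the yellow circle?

turn right 38°, forward 10.9 m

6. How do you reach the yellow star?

turn right 19°, forward 13.6 m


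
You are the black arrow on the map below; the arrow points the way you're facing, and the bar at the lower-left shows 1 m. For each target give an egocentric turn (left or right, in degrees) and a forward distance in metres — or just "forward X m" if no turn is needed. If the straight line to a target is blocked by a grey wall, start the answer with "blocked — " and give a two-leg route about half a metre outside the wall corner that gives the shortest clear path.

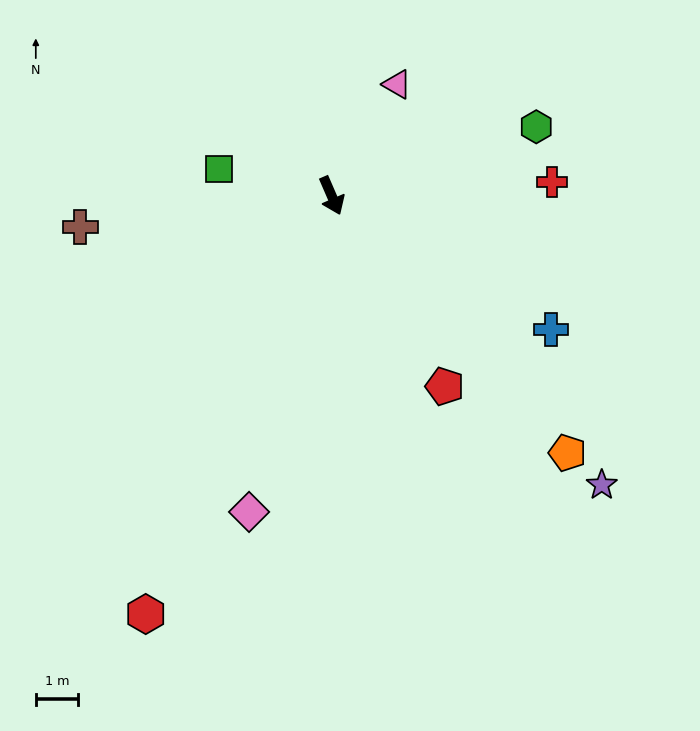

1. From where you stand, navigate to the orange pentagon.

turn left 19°, forward 8.2 m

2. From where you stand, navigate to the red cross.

turn left 70°, forward 5.2 m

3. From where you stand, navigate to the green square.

turn right 127°, forward 2.7 m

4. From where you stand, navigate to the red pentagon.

turn left 7°, forward 5.2 m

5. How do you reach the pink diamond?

turn right 38°, forward 7.7 m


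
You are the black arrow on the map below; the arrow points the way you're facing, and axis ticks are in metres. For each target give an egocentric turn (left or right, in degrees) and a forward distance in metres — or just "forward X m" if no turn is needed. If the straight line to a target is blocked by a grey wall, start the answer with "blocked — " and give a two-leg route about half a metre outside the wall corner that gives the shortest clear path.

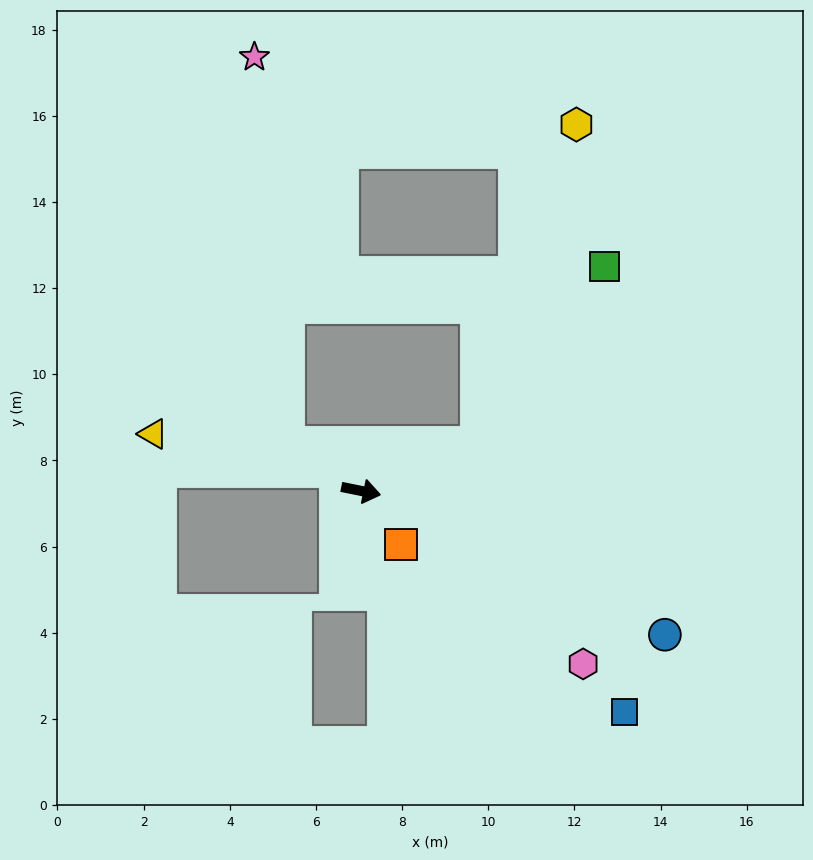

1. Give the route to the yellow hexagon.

blocked — turn left 33°, forward 2.9 m, then turn left 51°, forward 7.8 m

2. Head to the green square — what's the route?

blocked — turn left 33°, forward 2.9 m, then turn left 33°, forward 5.1 m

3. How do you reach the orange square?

turn right 42°, forward 1.6 m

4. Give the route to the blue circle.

turn right 14°, forward 7.8 m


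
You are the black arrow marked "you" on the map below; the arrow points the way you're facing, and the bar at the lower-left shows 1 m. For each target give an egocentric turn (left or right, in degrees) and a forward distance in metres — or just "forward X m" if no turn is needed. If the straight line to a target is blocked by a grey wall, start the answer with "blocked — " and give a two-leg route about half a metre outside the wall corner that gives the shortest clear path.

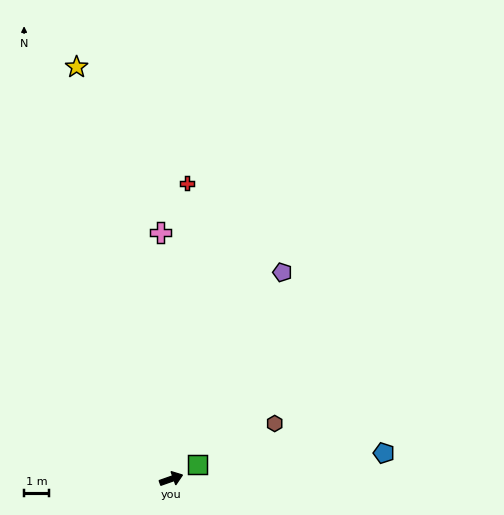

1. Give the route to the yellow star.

turn left 83°, forward 16.8 m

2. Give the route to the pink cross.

turn left 73°, forward 9.8 m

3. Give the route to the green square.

turn left 9°, forward 1.2 m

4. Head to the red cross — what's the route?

turn left 67°, forward 11.8 m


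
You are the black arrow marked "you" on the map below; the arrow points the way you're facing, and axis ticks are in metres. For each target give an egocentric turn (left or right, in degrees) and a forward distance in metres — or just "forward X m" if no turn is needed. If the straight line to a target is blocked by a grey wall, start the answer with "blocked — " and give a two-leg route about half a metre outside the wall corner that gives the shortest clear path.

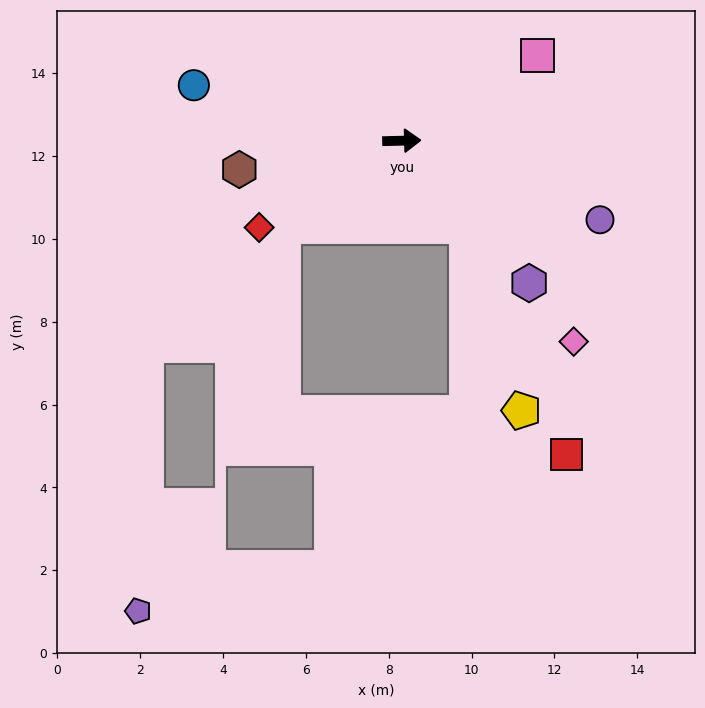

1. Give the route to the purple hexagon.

turn right 50°, forward 4.6 m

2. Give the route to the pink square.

turn left 31°, forward 3.9 m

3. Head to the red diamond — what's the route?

turn right 150°, forward 4.0 m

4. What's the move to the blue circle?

turn left 164°, forward 5.2 m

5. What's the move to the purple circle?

turn right 23°, forward 5.2 m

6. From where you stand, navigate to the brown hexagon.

turn right 171°, forward 4.0 m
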